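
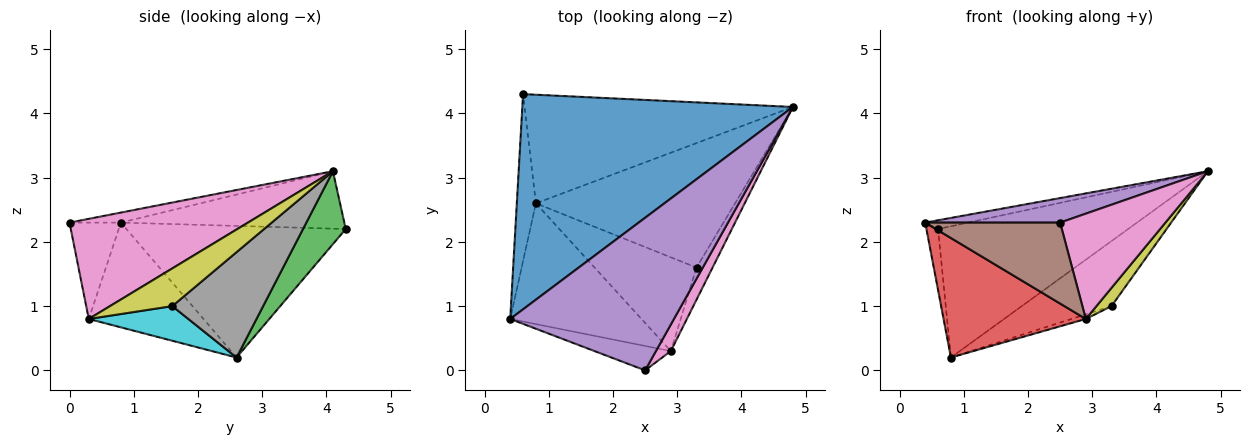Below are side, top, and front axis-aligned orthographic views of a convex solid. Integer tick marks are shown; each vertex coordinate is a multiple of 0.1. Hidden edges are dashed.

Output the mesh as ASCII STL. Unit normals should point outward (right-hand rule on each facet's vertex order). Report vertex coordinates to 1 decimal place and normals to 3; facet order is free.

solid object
 facet normal -0.208 0.040 0.977
  outer loop
   vertex 0.6 4.3 2.2
   vertex 0.4 0.8 2.3
   vertex 4.8 4.1 3.1
  endloop
 endfacet
 facet normal -0.988 0.052 -0.143
  outer loop
   vertex 0.8 2.6 0.2
   vertex 0.4 0.8 2.3
   vertex 0.6 4.3 2.2
  endloop
 endfacet
 facet normal 0.171 0.759 -0.628
  outer loop
   vertex 0.8 2.6 0.2
   vertex 0.6 4.3 2.2
   vertex 4.8 4.1 3.1
  endloop
 endfacet
 facet normal -0.493 -0.612 -0.618
  outer loop
   vertex 2.9 0.3 0.8
   vertex 0.4 0.8 2.3
   vertex 0.8 2.6 0.2
  endloop
 endfacet
 facet normal -0.060 -0.158 0.986
  outer loop
   vertex 2.5 0.0 2.3
   vertex 4.8 4.1 3.1
   vertex 0.4 0.8 2.3
  endloop
 endfacet
 facet normal -0.343 -0.899 -0.271
  outer loop
   vertex 2.5 0.0 2.3
   vertex 0.4 0.8 2.3
   vertex 2.9 0.3 0.8
  endloop
 endfacet
 facet normal 0.854 -0.504 0.127
  outer loop
   vertex 2.5 0.0 2.3
   vertex 2.9 0.3 0.8
   vertex 4.8 4.1 3.1
  endloop
 endfacet
 facet normal 0.425 0.419 -0.802
  outer loop
   vertex 3.3 1.6 1.0
   vertex 0.8 2.6 0.2
   vertex 4.8 4.1 3.1
  endloop
 endfacet
 facet normal 0.898 -0.217 -0.383
  outer loop
   vertex 3.3 1.6 1.0
   vertex 4.8 4.1 3.1
   vertex 2.9 0.3 0.8
  endloop
 endfacet
 facet normal 0.321 0.047 -0.946
  outer loop
   vertex 3.3 1.6 1.0
   vertex 2.9 0.3 0.8
   vertex 0.8 2.6 0.2
  endloop
 endfacet
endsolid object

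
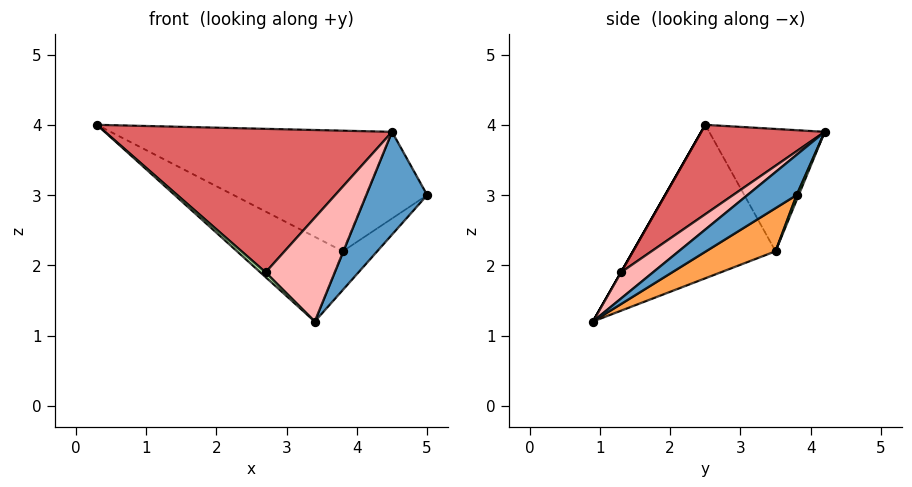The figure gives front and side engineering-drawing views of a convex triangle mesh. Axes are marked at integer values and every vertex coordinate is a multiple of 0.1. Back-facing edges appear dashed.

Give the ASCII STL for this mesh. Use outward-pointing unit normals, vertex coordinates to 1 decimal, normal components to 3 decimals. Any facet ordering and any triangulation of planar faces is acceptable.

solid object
 facet normal 0.516 -0.639 0.571
  outer loop
   vertex 4.5 4.2 3.9
   vertex 3.4 0.9 1.2
   vertex 5.0 3.8 3.0
  endloop
 endfacet
 facet normal -0.506 0.376 -0.776
  outer loop
   vertex 3.8 3.5 2.2
   vertex 3.4 0.9 1.2
   vertex 0.3 2.5 4.0
  endloop
 endfacet
 facet normal 0.495 0.245 -0.834
  outer loop
   vertex 3.8 3.5 2.2
   vertex 5.0 3.8 3.0
   vertex 3.4 0.9 1.2
  endloop
 endfacet
 facet normal -0.371 0.903 -0.219
  outer loop
   vertex 3.8 3.5 2.2
   vertex 0.3 2.5 4.0
   vertex 4.5 4.2 3.9
  endloop
 endfacet
 facet normal 0.031 0.920 -0.391
  outer loop
   vertex 3.8 3.5 2.2
   vertex 4.5 4.2 3.9
   vertex 5.0 3.8 3.0
  endloop
 endfacet
 facet normal 0.000 -0.868 0.496
  outer loop
   vertex 2.7 1.3 1.9
   vertex 0.3 2.5 4.0
   vertex 3.4 0.9 1.2
  endloop
 endfacet
 facet normal 0.283 -0.657 0.699
  outer loop
   vertex 2.7 1.3 1.9
   vertex 4.5 4.2 3.9
   vertex 0.3 2.5 4.0
  endloop
 endfacet
 facet normal 0.306 -0.662 0.684
  outer loop
   vertex 2.7 1.3 1.9
   vertex 3.4 0.9 1.2
   vertex 4.5 4.2 3.9
  endloop
 endfacet
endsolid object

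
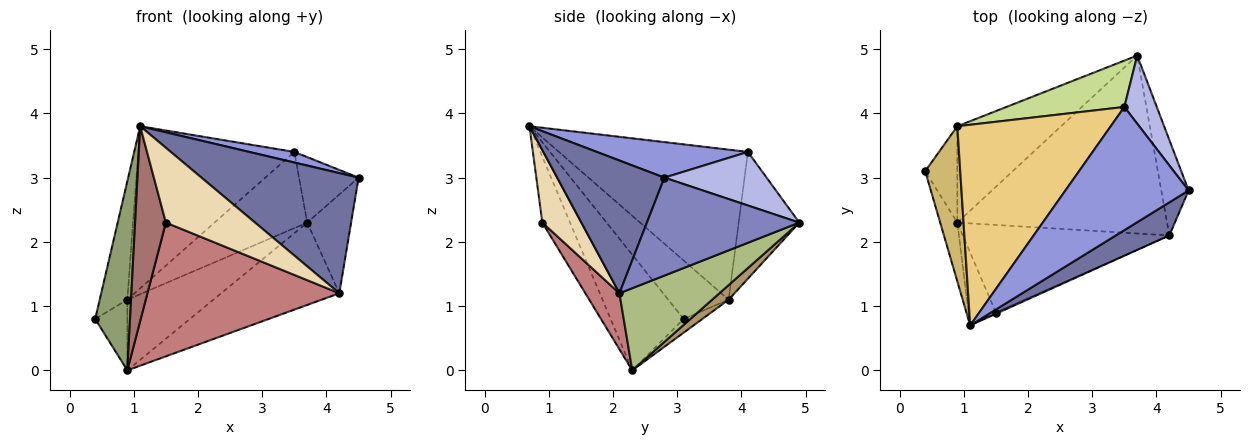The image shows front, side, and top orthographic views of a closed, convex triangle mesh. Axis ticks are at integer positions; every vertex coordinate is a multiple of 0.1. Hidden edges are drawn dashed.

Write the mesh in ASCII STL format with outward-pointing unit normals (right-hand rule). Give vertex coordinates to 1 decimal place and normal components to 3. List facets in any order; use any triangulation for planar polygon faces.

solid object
 facet normal 0.550 -0.805 0.222
  outer loop
   vertex 4.2 2.1 1.2
   vertex 4.5 2.8 3.0
   vertex 1.1 0.7 3.8
  endloop
 endfacet
 facet normal 0.928 0.267 -0.259
  outer loop
   vertex 4.2 2.1 1.2
   vertex 3.7 4.9 2.3
   vertex 4.5 2.8 3.0
  endloop
 endfacet
 facet normal 0.276 -0.082 0.958
  outer loop
   vertex 3.5 4.1 3.4
   vertex 1.1 0.7 3.8
   vertex 4.5 2.8 3.0
  endloop
 endfacet
 facet normal 0.765 0.446 0.464
  outer loop
   vertex 3.5 4.1 3.4
   vertex 4.5 2.8 3.0
   vertex 3.7 4.9 2.3
  endloop
 endfacet
 facet normal -0.895 -0.427 -0.133
  outer loop
   vertex 0.9 2.3 0.0
   vertex 1.1 0.7 3.8
   vertex 0.4 3.1 0.8
  endloop
 endfacet
 facet normal 0.335 0.396 -0.855
  outer loop
   vertex 0.9 2.3 0.0
   vertex 3.7 4.9 2.3
   vertex 4.2 2.1 1.2
  endloop
 endfacet
 facet normal -0.488 0.746 0.454
  outer loop
   vertex 0.9 3.8 1.1
   vertex 3.5 4.1 3.4
   vertex 3.7 4.9 2.3
  endloop
 endfacet
 facet normal -0.325 0.559 -0.763
  outer loop
   vertex 0.9 3.8 1.1
   vertex 0.9 2.3 0.0
   vertex 0.4 3.1 0.8
  endloop
 endfacet
 facet normal 0.113 0.588 -0.801
  outer loop
   vertex 0.9 3.8 1.1
   vertex 3.7 4.9 2.3
   vertex 0.9 2.3 0.0
  endloop
 endfacet
 facet normal -0.798 0.365 0.479
  outer loop
   vertex 0.9 3.8 1.1
   vertex 0.4 3.1 0.8
   vertex 1.1 0.7 3.8
  endloop
 endfacet
 facet normal -0.605 0.500 0.619
  outer loop
   vertex 0.9 3.8 1.1
   vertex 1.1 0.7 3.8
   vertex 3.5 4.1 3.4
  endloop
 endfacet
 facet normal 0.401 -0.916 -0.015
  outer loop
   vertex 1.5 0.9 2.3
   vertex 4.2 2.1 1.2
   vertex 1.1 0.7 3.8
  endloop
 endfacet
 facet normal -0.645 -0.716 -0.267
  outer loop
   vertex 1.5 0.9 2.3
   vertex 1.1 0.7 3.8
   vertex 0.9 2.3 0.0
  endloop
 endfacet
 facet normal 0.147 -0.827 -0.542
  outer loop
   vertex 1.5 0.9 2.3
   vertex 0.9 2.3 0.0
   vertex 4.2 2.1 1.2
  endloop
 endfacet
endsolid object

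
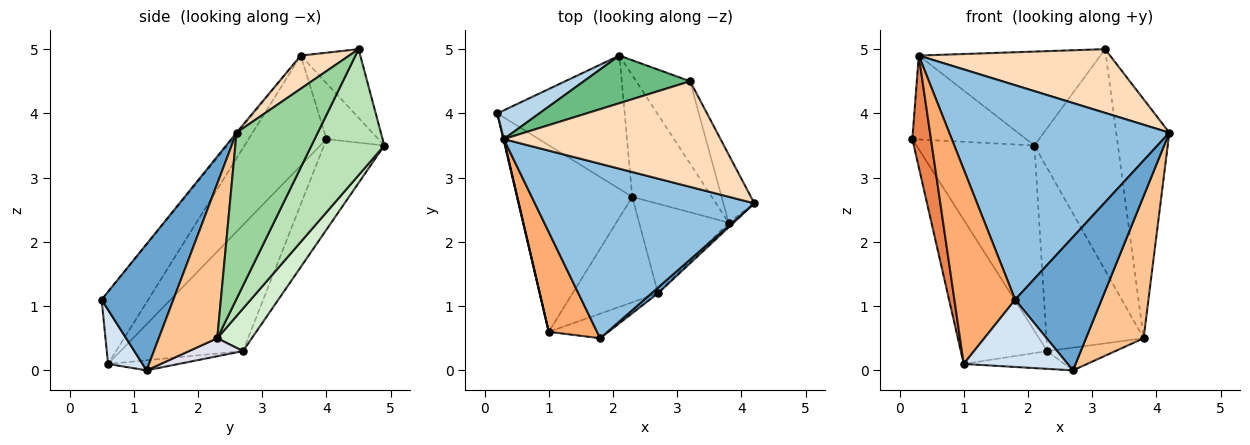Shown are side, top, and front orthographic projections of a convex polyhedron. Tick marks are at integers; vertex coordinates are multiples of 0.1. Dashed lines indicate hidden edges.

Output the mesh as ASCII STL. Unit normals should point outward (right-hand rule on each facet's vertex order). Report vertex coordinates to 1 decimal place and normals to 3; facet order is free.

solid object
 facet normal 0.638 -0.769 0.032
  outer loop
   vertex 2.7 1.2 0.0
   vertex 4.2 2.6 3.7
   vertex 1.8 0.5 1.1
  endloop
 endfacet
 facet normal -0.005 -0.776 0.631
  outer loop
   vertex 0.3 3.6 4.9
   vertex 1.8 0.5 1.1
   vertex 4.2 2.6 3.7
  endloop
 endfacet
 facet normal -0.396 0.869 0.298
  outer loop
   vertex 0.3 3.6 4.9
   vertex 2.1 4.9 3.5
   vertex 0.2 4.0 3.6
  endloop
 endfacet
 facet normal 0.297 -0.897 -0.328
  outer loop
   vertex 1.0 0.6 0.1
   vertex 2.7 1.2 0.0
   vertex 1.8 0.5 1.1
  endloop
 endfacet
 facet normal -0.973 -0.232 0.003
  outer loop
   vertex 1.0 0.6 0.1
   vertex 0.3 3.6 4.9
   vertex 0.2 4.0 3.6
  endloop
 endfacet
 facet normal -0.563 -0.735 0.377
  outer loop
   vertex 1.0 0.6 0.1
   vertex 1.8 0.5 1.1
   vertex 0.3 3.6 4.9
  endloop
 endfacet
 facet normal 0.712 -0.702 -0.023
  outer loop
   vertex 3.8 2.3 0.5
   vertex 4.2 2.6 3.7
   vertex 2.7 1.2 0.0
  endloop
 endfacet
 facet normal 0.130 -0.512 0.849
  outer loop
   vertex 3.2 4.5 5.0
   vertex 0.3 3.6 4.9
   vertex 4.2 2.6 3.7
  endloop
 endfacet
 facet normal -0.281 0.856 0.434
  outer loop
   vertex 3.2 4.5 5.0
   vertex 2.1 4.9 3.5
   vertex 0.3 3.6 4.9
  endloop
 endfacet
 facet normal 0.827 0.541 -0.154
  outer loop
   vertex 3.2 4.5 5.0
   vertex 4.2 2.6 3.7
   vertex 3.8 2.3 0.5
  endloop
 endfacet
 facet normal 0.633 0.726 -0.270
  outer loop
   vertex 3.2 4.5 5.0
   vertex 3.8 2.3 0.5
   vertex 2.1 4.9 3.5
  endloop
 endfacet
 facet normal 0.284 0.798 -0.531
  outer loop
   vertex 2.3 2.7 0.3
   vertex 2.1 4.9 3.5
   vertex 3.8 2.3 0.5
  endloop
 endfacet
 facet normal -0.383 0.750 -0.539
  outer loop
   vertex 2.3 2.7 0.3
   vertex 0.2 4.0 3.6
   vertex 2.1 4.9 3.5
  endloop
 endfacet
 facet normal -0.654 0.462 -0.598
  outer loop
   vertex 2.3 2.7 0.3
   vertex 1.0 0.6 0.1
   vertex 0.2 4.0 3.6
  endloop
 endfacet
 facet normal -0.116 0.165 -0.979
  outer loop
   vertex 2.3 2.7 0.3
   vertex 2.7 1.2 0.0
   vertex 1.0 0.6 0.1
  endloop
 endfacet
 facet normal 0.191 0.241 -0.951
  outer loop
   vertex 2.3 2.7 0.3
   vertex 3.8 2.3 0.5
   vertex 2.7 1.2 0.0
  endloop
 endfacet
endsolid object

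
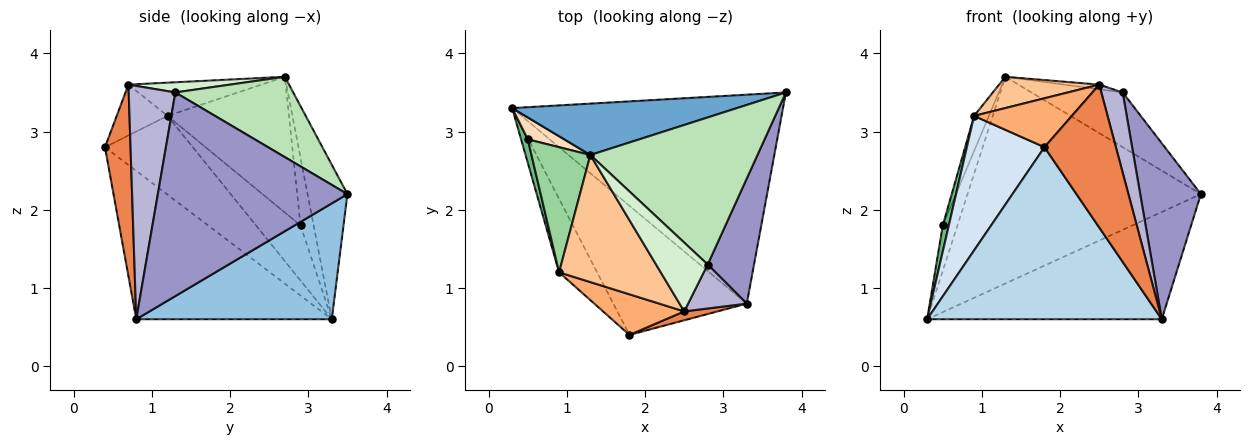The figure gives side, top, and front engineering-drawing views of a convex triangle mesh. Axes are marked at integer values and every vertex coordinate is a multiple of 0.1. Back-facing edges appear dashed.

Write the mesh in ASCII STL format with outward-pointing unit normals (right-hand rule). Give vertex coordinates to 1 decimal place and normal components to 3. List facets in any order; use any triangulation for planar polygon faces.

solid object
 facet normal -0.164 0.957 0.238
  outer loop
   vertex 1.3 2.7 3.7
   vertex 3.8 3.5 2.2
   vertex 0.3 3.3 0.6
  endloop
 endfacet
 facet normal 0.356 0.427 -0.831
  outer loop
   vertex 3.3 0.8 0.6
   vertex 0.3 3.3 0.6
   vertex 3.8 3.5 2.2
  endloop
 endfacet
 facet normal -0.555 -0.666 -0.499
  outer loop
   vertex 3.3 0.8 0.6
   vertex 1.8 0.4 2.8
   vertex 0.3 3.3 0.6
  endloop
 endfacet
 facet normal -0.705 -0.623 -0.340
  outer loop
   vertex 0.9 1.2 3.2
   vertex 0.3 3.3 0.6
   vertex 1.8 0.4 2.8
  endloop
 endfacet
 facet normal 0.336 -0.940 0.058
  outer loop
   vertex 2.5 0.7 3.6
   vertex 1.8 0.4 2.8
   vertex 3.3 0.8 0.6
  endloop
 endfacet
 facet normal -0.371 -0.714 0.593
  outer loop
   vertex 2.5 0.7 3.6
   vertex 0.9 1.2 3.2
   vertex 1.8 0.4 2.8
  endloop
 endfacet
 facet normal -0.303 -0.228 0.926
  outer loop
   vertex 2.5 0.7 3.6
   vertex 1.3 2.7 3.7
   vertex 0.9 1.2 3.2
  endloop
 endfacet
 facet normal -0.628 0.701 0.338
  outer loop
   vertex 0.5 2.9 1.8
   vertex 1.3 2.7 3.7
   vertex 0.3 3.3 0.6
  endloop
 endfacet
 facet normal -0.984 -0.133 0.120
  outer loop
   vertex 0.5 2.9 1.8
   vertex 0.3 3.3 0.6
   vertex 0.9 1.2 3.2
  endloop
 endfacet
 facet normal -0.912 0.111 0.396
  outer loop
   vertex 0.5 2.9 1.8
   vertex 0.9 1.2 3.2
   vertex 1.3 2.7 3.7
  endloop
 endfacet
 facet normal 0.411 0.318 0.854
  outer loop
   vertex 2.8 1.3 3.5
   vertex 3.8 3.5 2.2
   vertex 1.3 2.7 3.7
  endloop
 endfacet
 facet normal 0.193 0.067 0.979
  outer loop
   vertex 2.8 1.3 3.5
   vertex 1.3 2.7 3.7
   vertex 2.5 0.7 3.6
  endloop
 endfacet
 facet normal 0.931 -0.298 0.212
  outer loop
   vertex 2.8 1.3 3.5
   vertex 3.3 0.8 0.6
   vertex 3.8 3.5 2.2
  endloop
 endfacet
 facet normal 0.886 -0.406 0.223
  outer loop
   vertex 2.8 1.3 3.5
   vertex 2.5 0.7 3.6
   vertex 3.3 0.8 0.6
  endloop
 endfacet
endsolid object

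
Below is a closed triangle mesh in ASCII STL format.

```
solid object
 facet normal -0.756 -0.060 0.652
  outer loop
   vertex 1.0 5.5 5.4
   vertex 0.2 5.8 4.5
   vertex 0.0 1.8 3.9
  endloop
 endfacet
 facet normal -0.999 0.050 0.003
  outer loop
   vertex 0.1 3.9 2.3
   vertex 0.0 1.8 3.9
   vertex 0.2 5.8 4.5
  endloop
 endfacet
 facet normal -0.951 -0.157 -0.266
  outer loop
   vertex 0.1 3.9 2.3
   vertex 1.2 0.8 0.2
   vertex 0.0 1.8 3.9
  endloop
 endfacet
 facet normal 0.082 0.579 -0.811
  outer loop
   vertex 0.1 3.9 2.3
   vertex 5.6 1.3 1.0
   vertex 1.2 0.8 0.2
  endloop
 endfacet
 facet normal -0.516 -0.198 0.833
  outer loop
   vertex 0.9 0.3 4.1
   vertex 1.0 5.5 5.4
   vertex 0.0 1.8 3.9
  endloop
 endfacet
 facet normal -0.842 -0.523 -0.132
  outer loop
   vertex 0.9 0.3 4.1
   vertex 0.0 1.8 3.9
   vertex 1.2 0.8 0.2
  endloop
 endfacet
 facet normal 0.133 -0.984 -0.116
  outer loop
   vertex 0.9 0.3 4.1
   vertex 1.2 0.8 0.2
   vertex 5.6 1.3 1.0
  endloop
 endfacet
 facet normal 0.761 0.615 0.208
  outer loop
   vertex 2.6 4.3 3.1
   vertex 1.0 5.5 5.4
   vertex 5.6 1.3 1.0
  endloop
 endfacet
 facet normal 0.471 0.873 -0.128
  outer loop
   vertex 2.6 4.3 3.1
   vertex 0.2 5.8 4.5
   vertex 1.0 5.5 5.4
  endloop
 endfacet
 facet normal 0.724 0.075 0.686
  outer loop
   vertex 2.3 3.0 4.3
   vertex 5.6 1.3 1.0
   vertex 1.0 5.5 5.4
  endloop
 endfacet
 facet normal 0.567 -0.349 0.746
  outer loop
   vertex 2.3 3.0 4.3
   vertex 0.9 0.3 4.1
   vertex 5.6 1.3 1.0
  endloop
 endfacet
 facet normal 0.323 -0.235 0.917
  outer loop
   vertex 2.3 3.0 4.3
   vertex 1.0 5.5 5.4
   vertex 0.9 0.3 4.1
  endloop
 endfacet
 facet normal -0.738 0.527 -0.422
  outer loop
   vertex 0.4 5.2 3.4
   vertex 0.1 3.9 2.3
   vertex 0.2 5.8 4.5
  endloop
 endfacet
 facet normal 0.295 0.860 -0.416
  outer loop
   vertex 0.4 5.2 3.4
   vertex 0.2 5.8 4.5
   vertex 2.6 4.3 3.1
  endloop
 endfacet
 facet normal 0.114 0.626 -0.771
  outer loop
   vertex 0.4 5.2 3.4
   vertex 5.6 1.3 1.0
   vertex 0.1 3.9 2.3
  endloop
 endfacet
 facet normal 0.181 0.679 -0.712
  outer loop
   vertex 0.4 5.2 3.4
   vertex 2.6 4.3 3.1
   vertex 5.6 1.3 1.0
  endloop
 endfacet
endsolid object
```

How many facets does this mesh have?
16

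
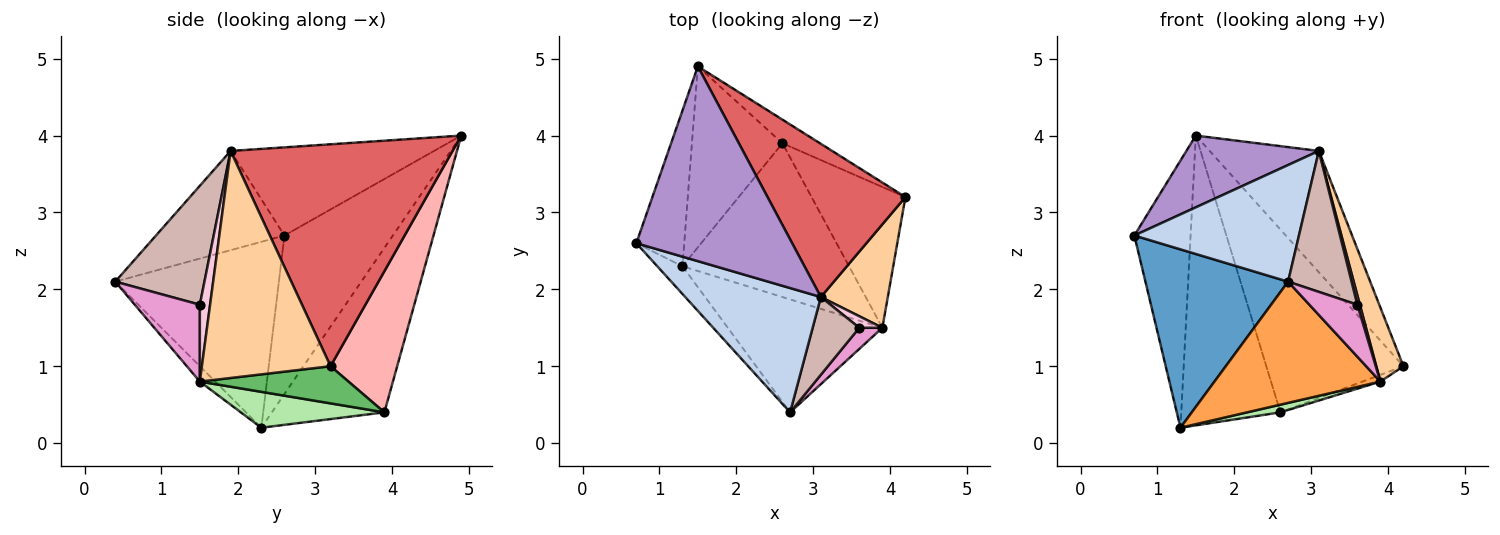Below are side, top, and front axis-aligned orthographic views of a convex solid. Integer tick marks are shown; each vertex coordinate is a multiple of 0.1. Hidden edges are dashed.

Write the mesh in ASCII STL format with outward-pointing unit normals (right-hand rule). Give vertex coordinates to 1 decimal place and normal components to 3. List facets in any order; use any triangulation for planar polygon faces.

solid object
 facet normal -0.750 -0.654 -0.101
  outer loop
   vertex 1.3 2.3 0.2
   vertex 2.7 0.4 2.1
   vertex 0.7 2.6 2.7
  endloop
 endfacet
 facet normal -0.471 -0.604 0.643
  outer loop
   vertex 3.1 1.9 3.8
   vertex 0.7 2.6 2.7
   vertex 2.7 0.4 2.1
  endloop
 endfacet
 facet normal -0.068 -0.730 -0.680
  outer loop
   vertex 3.9 1.5 0.8
   vertex 2.7 0.4 2.1
   vertex 1.3 2.3 0.2
  endloop
 endfacet
 facet normal 0.940 -0.199 0.277
  outer loop
   vertex 3.9 1.5 0.8
   vertex 4.2 3.2 1.0
   vertex 3.1 1.9 3.8
  endloop
 endfacet
 facet normal 0.368 0.044 -0.929
  outer loop
   vertex 3.9 1.5 0.8
   vertex 2.6 3.9 0.4
   vertex 4.2 3.2 1.0
  endloop
 endfacet
 facet normal 0.210 -0.049 -0.976
  outer loop
   vertex 3.9 1.5 0.8
   vertex 1.3 2.3 0.2
   vertex 2.6 3.9 0.4
  endloop
 endfacet
 facet normal 0.784 0.386 0.487
  outer loop
   vertex 1.5 4.9 4.0
   vertex 3.1 1.9 3.8
   vertex 4.2 3.2 1.0
  endloop
 endfacet
 facet normal 0.434 0.893 -0.116
  outer loop
   vertex 1.5 4.9 4.0
   vertex 4.2 3.2 1.0
   vertex 2.6 3.9 0.4
  endloop
 endfacet
 facet normal -0.469 -0.305 0.829
  outer loop
   vertex 1.5 4.9 4.0
   vertex 0.7 2.6 2.7
   vertex 3.1 1.9 3.8
  endloop
 endfacet
 facet normal -0.857 0.445 -0.259
  outer loop
   vertex 1.5 4.9 4.0
   vertex 1.3 2.3 0.2
   vertex 0.7 2.6 2.7
  endloop
 endfacet
 facet normal -0.693 0.611 -0.382
  outer loop
   vertex 1.5 4.9 4.0
   vertex 2.6 3.9 0.4
   vertex 1.3 2.3 0.2
  endloop
 endfacet
 facet normal 0.776 -0.552 0.304
  outer loop
   vertex 3.6 1.5 1.8
   vertex 3.1 1.9 3.8
   vertex 2.7 0.4 2.1
  endloop
 endfacet
 facet normal 0.783 -0.576 0.235
  outer loop
   vertex 3.6 1.5 1.8
   vertex 2.7 0.4 2.1
   vertex 3.9 1.5 0.8
  endloop
 endfacet
 facet normal 0.931 -0.233 0.279
  outer loop
   vertex 3.6 1.5 1.8
   vertex 3.9 1.5 0.8
   vertex 3.1 1.9 3.8
  endloop
 endfacet
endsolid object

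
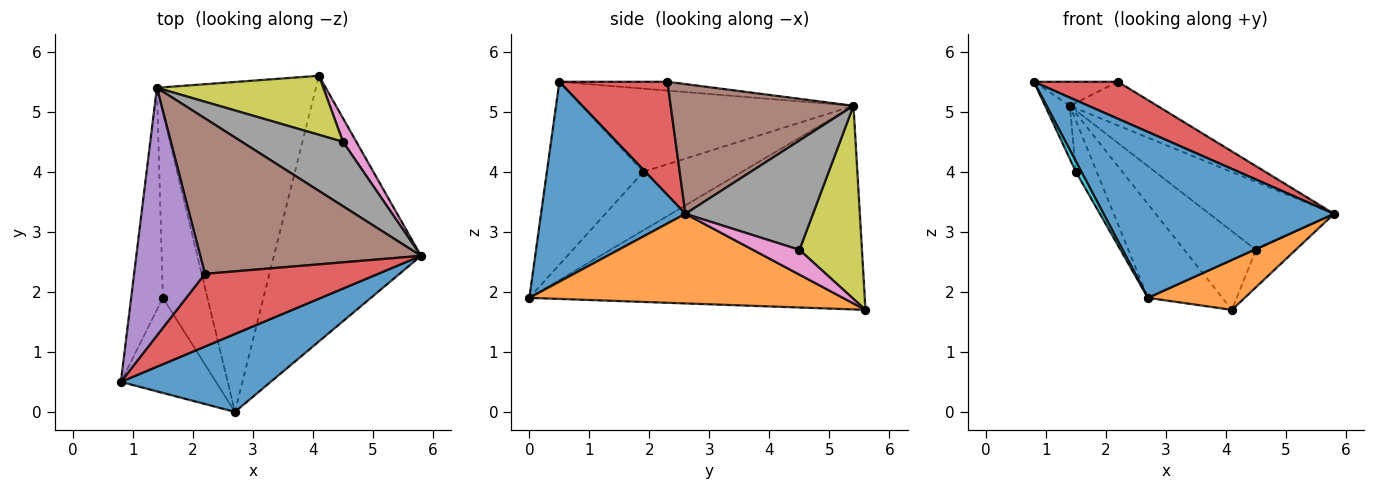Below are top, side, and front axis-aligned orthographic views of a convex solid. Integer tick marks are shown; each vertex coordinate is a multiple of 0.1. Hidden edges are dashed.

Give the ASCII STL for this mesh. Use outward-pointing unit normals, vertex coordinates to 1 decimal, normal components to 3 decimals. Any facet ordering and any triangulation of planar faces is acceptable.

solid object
 facet normal 0.493 -0.787 0.370
  outer loop
   vertex 2.7 0.0 1.9
   vertex 5.8 2.6 3.3
   vertex 0.8 0.5 5.5
  endloop
 endfacet
 facet normal 0.514 -0.159 -0.843
  outer loop
   vertex 2.7 0.0 1.9
   vertex 4.1 5.6 1.7
   vertex 5.8 2.6 3.3
  endloop
 endfacet
 facet normal -0.776 0.172 -0.606
  outer loop
   vertex 1.4 5.4 5.1
   vertex 4.1 5.6 1.7
   vertex 2.7 0.0 1.9
  endloop
 endfacet
 facet normal 0.503 -0.392 0.770
  outer loop
   vertex 2.2 2.3 5.5
   vertex 0.8 0.5 5.5
   vertex 5.8 2.6 3.3
  endloop
 endfacet
 facet normal -0.123 0.096 0.988
  outer loop
   vertex 2.2 2.3 5.5
   vertex 1.4 5.4 5.1
   vertex 0.8 0.5 5.5
  endloop
 endfacet
 facet normal 0.492 0.235 0.838
  outer loop
   vertex 2.2 2.3 5.5
   vertex 5.8 2.6 3.3
   vertex 1.4 5.4 5.1
  endloop
 endfacet
 facet normal 0.703 0.601 0.380
  outer loop
   vertex 4.5 4.5 2.7
   vertex 5.8 2.6 3.3
   vertex 4.1 5.6 1.7
  endloop
 endfacet
 facet normal 0.597 0.583 0.552
  outer loop
   vertex 4.5 4.5 2.7
   vertex 1.4 5.4 5.1
   vertex 5.8 2.6 3.3
  endloop
 endfacet
 facet normal 0.572 0.656 0.493
  outer loop
   vertex 4.5 4.5 2.7
   vertex 4.1 5.6 1.7
   vertex 1.4 5.4 5.1
  endloop
 endfacet
 facet normal -0.886 -0.051 -0.461
  outer loop
   vertex 1.5 1.9 4.0
   vertex 2.7 0.0 1.9
   vertex 0.8 0.5 5.5
  endloop
 endfacet
 facet normal -0.931 0.085 -0.355
  outer loop
   vertex 1.5 1.9 4.0
   vertex 0.8 0.5 5.5
   vertex 1.4 5.4 5.1
  endloop
 endfacet
 facet normal -0.784 0.166 -0.598
  outer loop
   vertex 1.5 1.9 4.0
   vertex 1.4 5.4 5.1
   vertex 2.7 0.0 1.9
  endloop
 endfacet
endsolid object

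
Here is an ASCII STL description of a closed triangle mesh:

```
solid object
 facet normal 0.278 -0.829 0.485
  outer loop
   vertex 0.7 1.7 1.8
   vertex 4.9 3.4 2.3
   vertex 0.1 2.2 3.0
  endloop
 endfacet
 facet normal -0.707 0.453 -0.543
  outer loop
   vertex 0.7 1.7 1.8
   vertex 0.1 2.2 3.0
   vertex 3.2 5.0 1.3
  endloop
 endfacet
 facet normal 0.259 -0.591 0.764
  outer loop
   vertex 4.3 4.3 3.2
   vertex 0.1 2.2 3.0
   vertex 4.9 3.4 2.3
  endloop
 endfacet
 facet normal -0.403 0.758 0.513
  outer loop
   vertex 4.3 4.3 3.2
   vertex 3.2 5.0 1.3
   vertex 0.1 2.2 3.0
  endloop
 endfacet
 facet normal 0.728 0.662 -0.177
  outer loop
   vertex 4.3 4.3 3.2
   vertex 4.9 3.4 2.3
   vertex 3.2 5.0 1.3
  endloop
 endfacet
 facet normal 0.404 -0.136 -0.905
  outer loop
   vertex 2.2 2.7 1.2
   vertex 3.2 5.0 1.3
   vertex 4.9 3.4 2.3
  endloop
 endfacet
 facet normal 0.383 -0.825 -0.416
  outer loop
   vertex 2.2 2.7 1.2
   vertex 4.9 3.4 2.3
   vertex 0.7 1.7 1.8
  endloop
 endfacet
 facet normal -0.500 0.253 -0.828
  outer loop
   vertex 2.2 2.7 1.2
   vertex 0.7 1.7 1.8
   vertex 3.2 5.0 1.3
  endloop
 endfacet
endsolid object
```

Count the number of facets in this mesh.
8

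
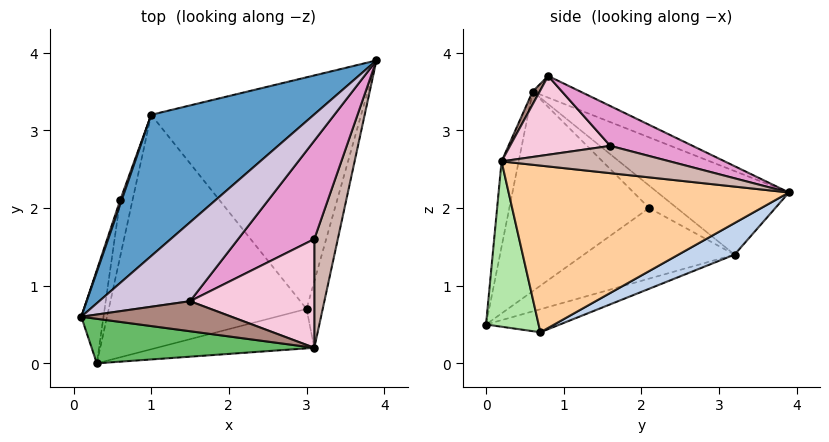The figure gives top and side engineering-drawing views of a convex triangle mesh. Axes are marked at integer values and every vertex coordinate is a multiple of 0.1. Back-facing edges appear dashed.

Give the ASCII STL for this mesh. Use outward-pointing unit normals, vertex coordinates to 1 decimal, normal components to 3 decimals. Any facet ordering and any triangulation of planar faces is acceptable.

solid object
 facet normal -0.344 0.659 0.669
  outer loop
   vertex 1.0 3.2 1.4
   vertex 0.1 0.6 3.5
   vertex 3.9 3.9 2.2
  endloop
 endfacet
 facet normal 0.132 0.457 -0.879
  outer loop
   vertex 1.0 3.2 1.4
   vertex 3.9 3.9 2.2
   vertex 3.0 0.7 0.4
  endloop
 endfacet
 facet normal -0.111 0.291 -0.950
  outer loop
   vertex 1.0 3.2 1.4
   vertex 3.0 0.7 0.4
   vertex 0.3 0.0 0.5
  endloop
 endfacet
 facet normal 0.971 -0.220 -0.094
  outer loop
   vertex 3.1 0.2 2.6
   vertex 3.0 0.7 0.4
   vertex 3.9 3.9 2.2
  endloop
 endfacet
 facet normal -0.073 -0.979 0.191
  outer loop
   vertex 3.1 0.2 2.6
   vertex 0.1 0.6 3.5
   vertex 0.3 0.0 0.5
  endloop
 endfacet
 facet normal 0.237 -0.945 -0.226
  outer loop
   vertex 3.1 0.2 2.6
   vertex 0.3 0.0 0.5
   vertex 3.0 0.7 0.4
  endloop
 endfacet
 facet normal -0.970 0.216 -0.108
  outer loop
   vertex 0.6 2.1 2.0
   vertex 0.3 0.0 0.5
   vertex 0.1 0.6 3.5
  endloop
 endfacet
 facet normal -0.927 0.371 0.062
  outer loop
   vertex 0.6 2.1 2.0
   vertex 0.1 0.6 3.5
   vertex 1.0 3.2 1.4
  endloop
 endfacet
 facet normal -0.952 0.255 -0.167
  outer loop
   vertex 0.6 2.1 2.0
   vertex 1.0 3.2 1.4
   vertex 0.3 0.0 0.5
  endloop
 endfacet
 facet normal -0.194 0.545 0.816
  outer loop
   vertex 1.5 0.8 3.7
   vertex 3.9 3.9 2.2
   vertex 0.1 0.6 3.5
  endloop
 endfacet
 facet normal 0.046 -0.848 0.529
  outer loop
   vertex 1.5 0.8 3.7
   vertex 0.1 0.6 3.5
   vertex 3.1 0.2 2.6
  endloop
 endfacet
 facet normal 0.754 -0.093 0.650
  outer loop
   vertex 3.1 1.6 2.8
   vertex 3.1 0.2 2.6
   vertex 3.9 3.9 2.2
  endloop
 endfacet
 facet normal 0.462 0.070 0.884
  outer loop
   vertex 3.1 1.6 2.8
   vertex 3.9 3.9 2.2
   vertex 1.5 0.8 3.7
  endloop
 endfacet
 facet normal 0.532 -0.120 0.839
  outer loop
   vertex 3.1 1.6 2.8
   vertex 1.5 0.8 3.7
   vertex 3.1 0.2 2.6
  endloop
 endfacet
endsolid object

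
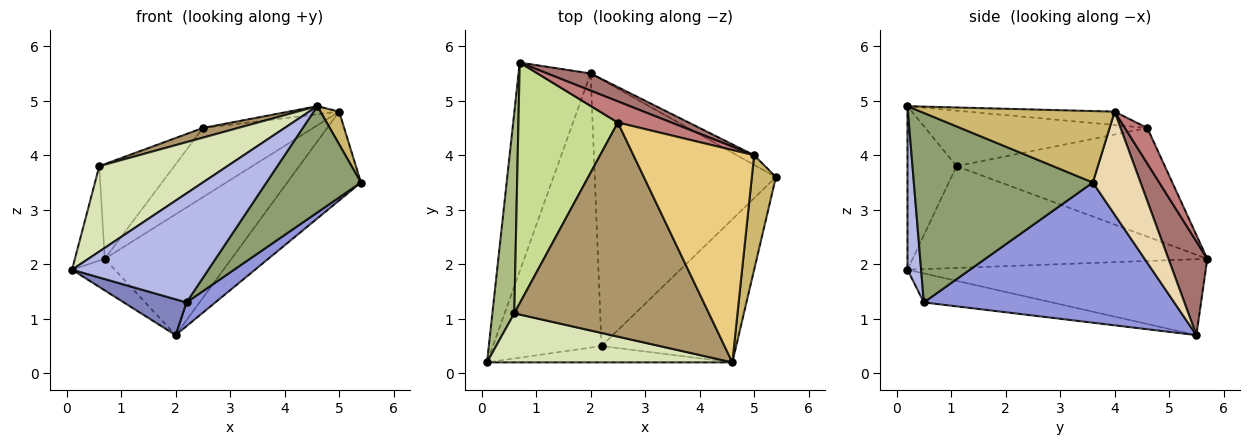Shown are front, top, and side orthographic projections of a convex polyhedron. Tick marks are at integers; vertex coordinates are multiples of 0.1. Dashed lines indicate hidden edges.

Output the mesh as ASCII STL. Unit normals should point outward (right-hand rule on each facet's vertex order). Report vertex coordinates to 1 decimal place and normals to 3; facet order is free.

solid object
 facet normal -0.721 0.104 -0.685
  outer loop
   vertex 2.0 5.5 0.7
   vertex 0.1 0.2 1.9
   vertex 0.7 5.7 2.1
  endloop
 endfacet
 facet normal -0.256 -0.125 -0.959
  outer loop
   vertex 2.2 0.5 1.3
   vertex 0.1 0.2 1.9
   vertex 2.0 5.5 0.7
  endloop
 endfacet
 facet normal 0.610 -0.070 -0.789
  outer loop
   vertex 2.2 0.5 1.3
   vertex 2.0 5.5 0.7
   vertex 5.4 3.6 3.5
  endloop
 endfacet
 facet normal 0.098 -0.984 -0.148
  outer loop
   vertex 4.6 0.2 4.9
   vertex 0.1 0.2 1.9
   vertex 2.2 0.5 1.3
  endloop
 endfacet
 facet normal 0.749 -0.395 -0.532
  outer loop
   vertex 4.6 0.2 4.9
   vertex 2.2 0.5 1.3
   vertex 5.4 3.6 3.5
  endloop
 endfacet
 facet normal -0.973 0.099 0.209
  outer loop
   vertex 0.6 1.1 3.8
   vertex 0.7 5.7 2.1
   vertex 0.1 0.2 1.9
  endloop
 endfacet
 facet normal -0.713 0.257 0.652
  outer loop
   vertex 0.6 1.1 3.8
   vertex 2.5 4.6 4.5
   vertex 0.7 5.7 2.1
  endloop
 endfacet
 facet normal -0.315 -0.823 0.473
  outer loop
   vertex 0.6 1.1 3.8
   vertex 0.1 0.2 1.9
   vertex 4.6 0.2 4.9
  endloop
 endfacet
 facet normal -0.274 -0.043 0.961
  outer loop
   vertex 0.6 1.1 3.8
   vertex 4.6 0.2 4.9
   vertex 2.5 4.6 4.5
  endloop
 endfacet
 facet normal 0.944 -0.091 0.318
  outer loop
   vertex 5.0 4.0 4.8
   vertex 4.6 0.2 4.9
   vertex 5.4 3.6 3.5
  endloop
 endfacet
 facet normal -0.110 0.038 0.993
  outer loop
   vertex 5.0 4.0 4.8
   vertex 2.5 4.6 4.5
   vertex 4.6 0.2 4.9
  endloop
 endfacet
 facet normal 0.542 0.836 -0.091
  outer loop
   vertex 5.0 4.0 4.8
   vertex 5.4 3.6 3.5
   vertex 2.0 5.5 0.7
  endloop
 endfacet
 facet normal 0.290 0.947 0.134
  outer loop
   vertex 5.0 4.0 4.8
   vertex 2.0 5.5 0.7
   vertex 0.7 5.7 2.1
  endloop
 endfacet
 facet normal 0.191 0.939 0.287
  outer loop
   vertex 5.0 4.0 4.8
   vertex 0.7 5.7 2.1
   vertex 2.5 4.6 4.5
  endloop
 endfacet
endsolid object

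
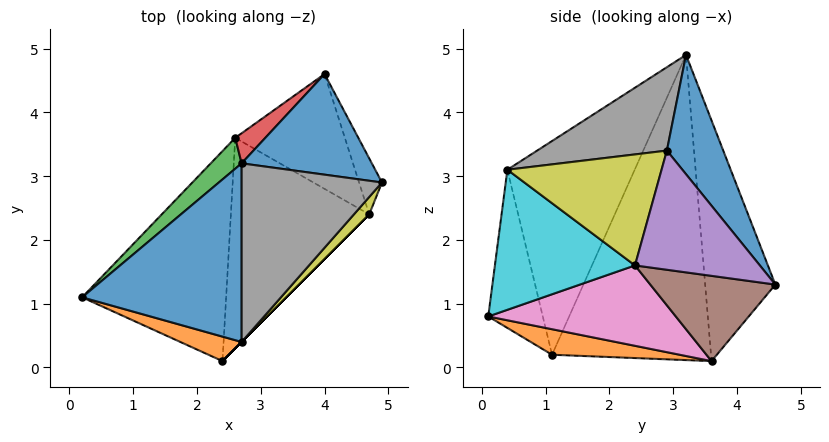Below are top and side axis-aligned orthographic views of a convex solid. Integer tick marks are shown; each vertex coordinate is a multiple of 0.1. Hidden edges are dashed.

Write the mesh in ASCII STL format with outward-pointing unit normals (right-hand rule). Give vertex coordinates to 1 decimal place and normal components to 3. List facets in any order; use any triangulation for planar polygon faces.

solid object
 facet normal 0.418 0.785 0.456
  outer loop
   vertex 2.7 3.2 4.9
   vertex 4.9 2.9 3.4
   vertex 4.0 4.6 1.3
  endloop
 endfacet
 facet normal 0.171 -0.203 -0.964
  outer loop
   vertex 2.6 3.6 0.1
   vertex 2.4 0.1 0.8
   vertex 0.2 1.1 0.2
  endloop
 endfacet
 facet normal -0.718 0.692 0.073
  outer loop
   vertex 2.6 3.6 0.1
   vertex 0.2 1.1 0.2
   vertex 2.7 3.2 4.9
  endloop
 endfacet
 facet normal -0.623 0.778 0.078
  outer loop
   vertex 2.6 3.6 0.1
   vertex 2.7 3.2 4.9
   vertex 4.0 4.6 1.3
  endloop
 endfacet
 facet normal 0.944 0.276 -0.181
  outer loop
   vertex 4.7 2.4 1.6
   vertex 4.0 4.6 1.3
   vertex 4.9 2.9 3.4
  endloop
 endfacet
 facet normal 0.612 0.087 -0.786
  outer loop
   vertex 4.7 2.4 1.6
   vertex 2.6 3.6 0.1
   vertex 4.0 4.6 1.3
  endloop
 endfacet
 facet normal 0.492 -0.198 -0.848
  outer loop
   vertex 4.7 2.4 1.6
   vertex 2.4 0.1 0.8
   vertex 2.6 3.6 0.1
  endloop
 endfacet
 facet normal 0.447 -0.484 0.752
  outer loop
   vertex 2.7 0.4 3.1
   vertex 4.9 2.9 3.4
   vertex 2.7 3.2 4.9
  endloop
 endfacet
 facet normal 0.741 -0.664 0.102
  outer loop
   vertex 2.7 0.4 3.1
   vertex 4.7 2.4 1.6
   vertex 4.9 2.9 3.4
  endloop
 endfacet
 facet normal 0.707 -0.707 0.000
  outer loop
   vertex 2.7 0.4 3.1
   vertex 2.4 0.1 0.8
   vertex 4.7 2.4 1.6
  endloop
 endfacet
 facet normal -0.748 -0.359 0.558
  outer loop
   vertex 2.7 0.4 3.1
   vertex 2.7 3.2 4.9
   vertex 0.2 1.1 0.2
  endloop
 endfacet
 facet normal -0.446 -0.878 0.173
  outer loop
   vertex 2.7 0.4 3.1
   vertex 0.2 1.1 0.2
   vertex 2.4 0.1 0.8
  endloop
 endfacet
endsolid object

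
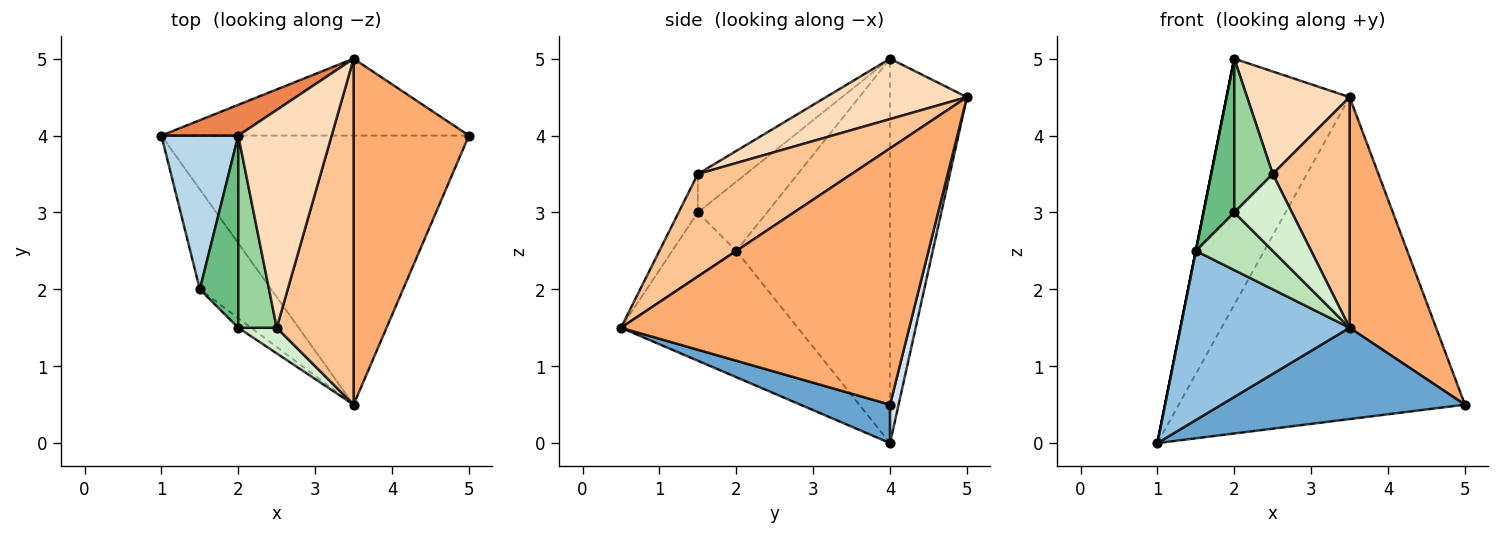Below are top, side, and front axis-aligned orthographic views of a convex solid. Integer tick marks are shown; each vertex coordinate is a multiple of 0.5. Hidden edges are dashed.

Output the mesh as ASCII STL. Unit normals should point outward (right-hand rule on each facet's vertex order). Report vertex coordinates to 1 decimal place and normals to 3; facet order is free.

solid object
 facet normal 0.118 -0.319 -0.940
  outer loop
   vertex 3.5 0.5 1.5
   vertex 1.0 4.0 0.0
   vertex 5.0 4.0 0.5
  endloop
 endfacet
 facet normal -0.669 -0.640 -0.378
  outer loop
   vertex 1.5 2.0 2.5
   vertex 1.0 4.0 0.0
   vertex 3.5 0.5 1.5
  endloop
 endfacet
 facet normal -0.981 0.000 0.196
  outer loop
   vertex 1.5 2.0 2.5
   vertex 2.0 4.0 5.0
   vertex 1.0 4.0 0.0
  endloop
 endfacet
 facet normal 0.029 0.972 -0.232
  outer loop
   vertex 3.5 5.0 4.5
   vertex 5.0 4.0 0.5
   vertex 1.0 4.0 0.0
  endloop
 endfacet
 facet normal -0.527 0.843 0.105
  outer loop
   vertex 3.5 5.0 4.5
   vertex 1.0 4.0 0.0
   vertex 2.0 4.0 5.0
  endloop
 endfacet
 facet normal 0.880 -0.264 0.396
  outer loop
   vertex 3.5 5.0 4.5
   vertex 3.5 0.5 1.5
   vertex 5.0 4.0 0.5
  endloop
 endfacet
 facet normal 0.743 -0.371 0.557
  outer loop
   vertex 2.5 1.5 3.5
   vertex 3.5 0.5 1.5
   vertex 3.5 5.0 4.5
  endloop
 endfacet
 facet normal 0.505 -0.367 0.781
  outer loop
   vertex 2.5 1.5 3.5
   vertex 3.5 5.0 4.5
   vertex 2.0 4.0 5.0
  endloop
 endfacet
 facet normal -0.815 -0.362 0.453
  outer loop
   vertex 2.0 1.5 3.0
   vertex 2.0 4.0 5.0
   vertex 1.5 2.0 2.5
  endloop
 endfacet
 facet normal -0.615 -0.492 0.615
  outer loop
   vertex 2.0 1.5 3.0
   vertex 2.5 1.5 3.5
   vertex 2.0 4.0 5.0
  endloop
 endfacet
 facet normal -0.635 -0.762 -0.127
  outer loop
   vertex 2.0 1.5 3.0
   vertex 1.5 2.0 2.5
   vertex 3.5 0.5 1.5
  endloop
 endfacet
 facet normal -0.302 -0.905 0.302
  outer loop
   vertex 2.0 1.5 3.0
   vertex 3.5 0.5 1.5
   vertex 2.5 1.5 3.5
  endloop
 endfacet
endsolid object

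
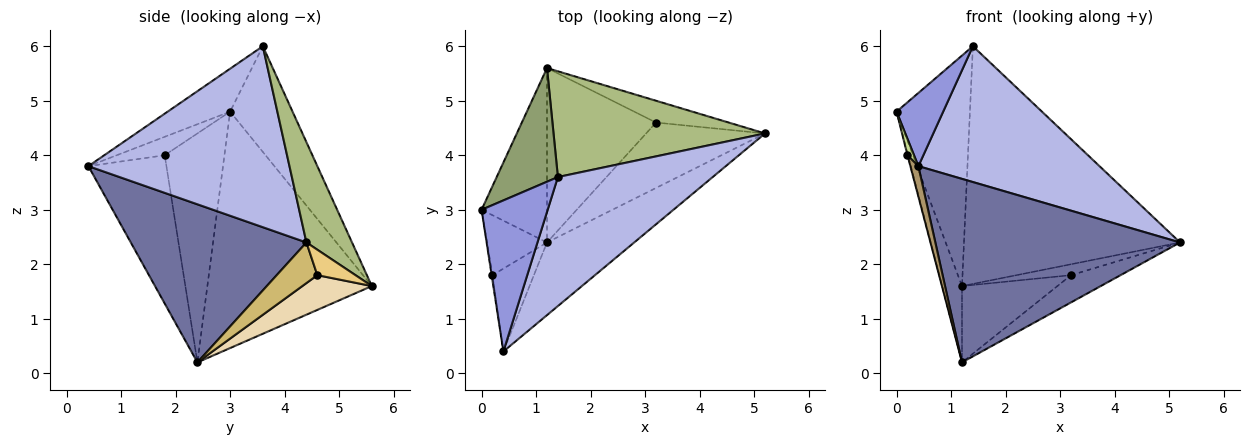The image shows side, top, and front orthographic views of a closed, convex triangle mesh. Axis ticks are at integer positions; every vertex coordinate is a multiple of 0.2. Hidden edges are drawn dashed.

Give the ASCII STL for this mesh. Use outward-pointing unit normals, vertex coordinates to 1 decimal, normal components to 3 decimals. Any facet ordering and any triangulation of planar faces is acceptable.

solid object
 facet normal 0.555 -0.773 -0.306
  outer loop
   vertex 1.2 2.4 0.2
   vertex 5.2 4.4 2.4
   vertex 0.4 0.4 3.8
  endloop
 endfacet
 facet normal -0.957 0.116 -0.265
  outer loop
   vertex 1.2 5.6 1.6
   vertex 1.2 2.4 0.2
   vertex 0.0 3.0 4.8
  endloop
 endfacet
 facet normal -0.505 -0.376 0.777
  outer loop
   vertex 1.4 3.6 6.0
   vertex 0.0 3.0 4.8
   vertex 0.4 0.4 3.8
  endloop
 endfacet
 facet normal 0.627 -0.565 0.536
  outer loop
   vertex 1.4 3.6 6.0
   vertex 0.4 0.4 3.8
   vertex 5.2 4.4 2.4
  endloop
 endfacet
 facet normal -0.607 0.713 0.352
  outer loop
   vertex 1.4 3.6 6.0
   vertex 1.2 5.6 1.6
   vertex 0.0 3.0 4.8
  endloop
 endfacet
 facet normal 0.189 0.897 0.399
  outer loop
   vertex 1.4 3.6 6.0
   vertex 5.2 4.4 2.4
   vertex 1.2 5.6 1.6
  endloop
 endfacet
 facet normal -0.990 -0.135 -0.045
  outer loop
   vertex 0.2 1.8 4.0
   vertex 0.4 0.4 3.8
   vertex 0.0 3.0 4.8
  endloop
 endfacet
 facet normal -0.967 0.008 -0.253
  outer loop
   vertex 0.2 1.8 4.0
   vertex 0.0 3.0 4.8
   vertex 1.2 2.4 0.2
  endloop
 endfacet
 facet normal -0.958 -0.099 -0.268
  outer loop
   vertex 0.2 1.8 4.0
   vertex 1.2 2.4 0.2
   vertex 0.4 0.4 3.8
  endloop
 endfacet
 facet normal 0.301 0.367 -0.880
  outer loop
   vertex 3.2 4.6 1.8
   vertex 5.2 4.4 2.4
   vertex 1.2 2.4 0.2
  endloop
 endfacet
 facet normal 0.299 0.427 -0.854
  outer loop
   vertex 3.2 4.6 1.8
   vertex 1.2 5.6 1.6
   vertex 5.2 4.4 2.4
  endloop
 endfacet
 facet normal 0.280 0.385 -0.879
  outer loop
   vertex 3.2 4.6 1.8
   vertex 1.2 2.4 0.2
   vertex 1.2 5.6 1.6
  endloop
 endfacet
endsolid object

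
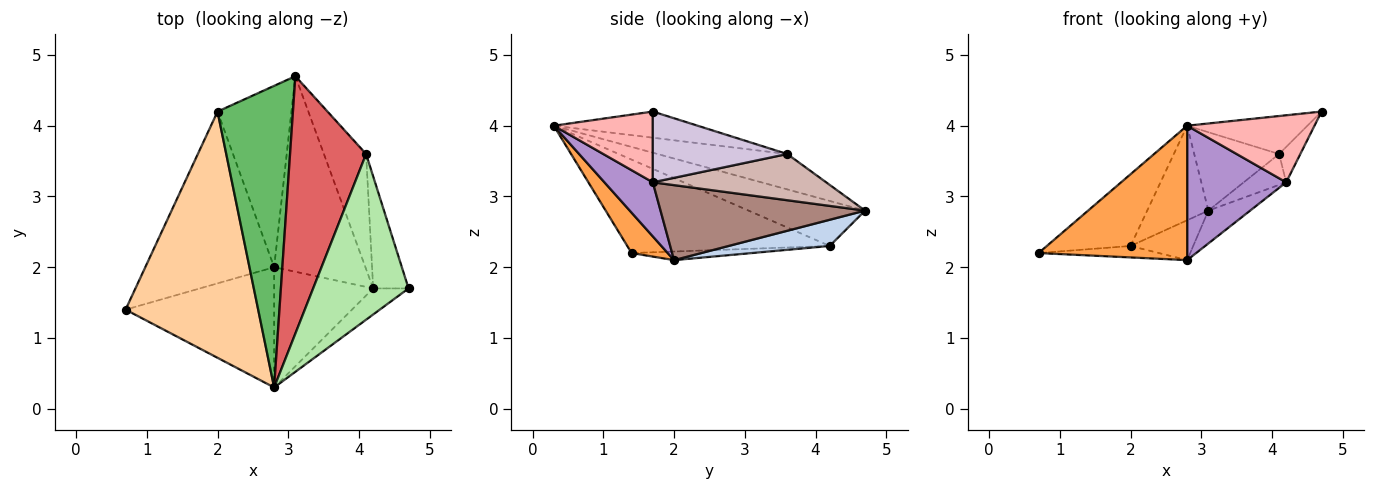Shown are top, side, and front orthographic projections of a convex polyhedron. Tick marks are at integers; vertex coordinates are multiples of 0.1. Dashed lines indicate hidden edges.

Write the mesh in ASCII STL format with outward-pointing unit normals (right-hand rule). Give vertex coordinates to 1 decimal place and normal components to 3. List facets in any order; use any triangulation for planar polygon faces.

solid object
 facet normal -0.066 0.066 -0.996
  outer loop
   vertex 2.0 4.2 2.3
   vertex 2.8 2.0 2.1
   vertex 0.7 1.4 2.2
  endloop
 endfacet
 facet normal 0.327 0.203 -0.923
  outer loop
   vertex 2.0 4.2 2.3
   vertex 3.1 4.7 2.8
   vertex 2.8 2.0 2.1
  endloop
 endfacet
 facet normal 0.178 -0.733 -0.656
  outer loop
   vertex 2.8 0.3 4.0
   vertex 0.7 1.4 2.2
   vertex 2.8 2.0 2.1
  endloop
 endfacet
 facet normal -0.560 0.232 0.795
  outer loop
   vertex 2.8 0.3 4.0
   vertex 2.0 4.2 2.3
   vertex 0.7 1.4 2.2
  endloop
 endfacet
 facet normal -0.495 0.260 0.829
  outer loop
   vertex 2.8 0.3 4.0
   vertex 3.1 4.7 2.8
   vertex 2.0 4.2 2.3
  endloop
 endfacet
 facet normal -0.258 0.216 0.942
  outer loop
   vertex 4.1 3.6 3.6
   vertex 2.8 0.3 4.0
   vertex 4.7 1.7 4.2
  endloop
 endfacet
 facet normal -0.407 0.266 0.874
  outer loop
   vertex 4.1 3.6 3.6
   vertex 3.1 4.7 2.8
   vertex 2.8 0.3 4.0
  endloop
 endfacet
 facet normal 0.587 -0.755 -0.293
  outer loop
   vertex 4.2 1.7 3.2
   vertex 4.7 1.7 4.2
   vertex 2.8 0.3 4.0
  endloop
 endfacet
 facet normal 0.342 -0.700 -0.627
  outer loop
   vertex 4.2 1.7 3.2
   vertex 2.8 0.3 4.0
   vertex 2.8 2.0 2.1
  endloop
 endfacet
 facet normal 0.886 0.140 -0.443
  outer loop
   vertex 4.2 1.7 3.2
   vertex 4.1 3.6 3.6
   vertex 4.7 1.7 4.2
  endloop
 endfacet
 facet normal 0.630 0.129 -0.766
  outer loop
   vertex 4.2 1.7 3.2
   vertex 2.8 2.0 2.1
   vertex 3.1 4.7 2.8
  endloop
 endfacet
 facet normal 0.727 0.178 -0.664
  outer loop
   vertex 4.2 1.7 3.2
   vertex 3.1 4.7 2.8
   vertex 4.1 3.6 3.6
  endloop
 endfacet
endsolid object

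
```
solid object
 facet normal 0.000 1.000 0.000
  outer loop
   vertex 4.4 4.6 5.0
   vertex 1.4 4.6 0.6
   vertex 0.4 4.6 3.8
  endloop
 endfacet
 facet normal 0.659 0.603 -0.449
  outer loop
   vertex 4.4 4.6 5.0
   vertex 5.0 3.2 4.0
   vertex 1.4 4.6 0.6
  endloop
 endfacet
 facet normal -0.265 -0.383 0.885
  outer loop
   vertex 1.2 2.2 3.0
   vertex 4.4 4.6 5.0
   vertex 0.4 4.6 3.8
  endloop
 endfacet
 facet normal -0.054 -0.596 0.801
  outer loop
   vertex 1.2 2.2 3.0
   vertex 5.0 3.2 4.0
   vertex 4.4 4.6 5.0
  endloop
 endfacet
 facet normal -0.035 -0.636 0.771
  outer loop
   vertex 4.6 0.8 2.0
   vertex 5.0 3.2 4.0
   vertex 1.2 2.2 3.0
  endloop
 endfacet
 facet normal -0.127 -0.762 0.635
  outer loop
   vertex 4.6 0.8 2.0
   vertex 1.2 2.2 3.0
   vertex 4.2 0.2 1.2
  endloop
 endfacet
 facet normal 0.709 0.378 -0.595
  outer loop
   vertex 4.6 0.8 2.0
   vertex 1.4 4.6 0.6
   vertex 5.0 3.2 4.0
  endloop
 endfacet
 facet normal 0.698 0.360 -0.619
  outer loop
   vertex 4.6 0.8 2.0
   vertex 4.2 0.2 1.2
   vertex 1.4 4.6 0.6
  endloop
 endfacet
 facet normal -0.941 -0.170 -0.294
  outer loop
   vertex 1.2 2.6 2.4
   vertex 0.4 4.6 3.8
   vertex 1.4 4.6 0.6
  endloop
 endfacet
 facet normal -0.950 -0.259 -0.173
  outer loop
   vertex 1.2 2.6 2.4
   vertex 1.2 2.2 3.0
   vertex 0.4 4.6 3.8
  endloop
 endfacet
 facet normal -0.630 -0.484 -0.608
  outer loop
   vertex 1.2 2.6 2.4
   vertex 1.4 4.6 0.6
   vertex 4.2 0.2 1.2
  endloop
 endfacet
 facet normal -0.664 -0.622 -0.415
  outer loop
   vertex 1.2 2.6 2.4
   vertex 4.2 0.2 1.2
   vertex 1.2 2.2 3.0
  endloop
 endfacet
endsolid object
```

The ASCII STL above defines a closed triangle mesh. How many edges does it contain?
18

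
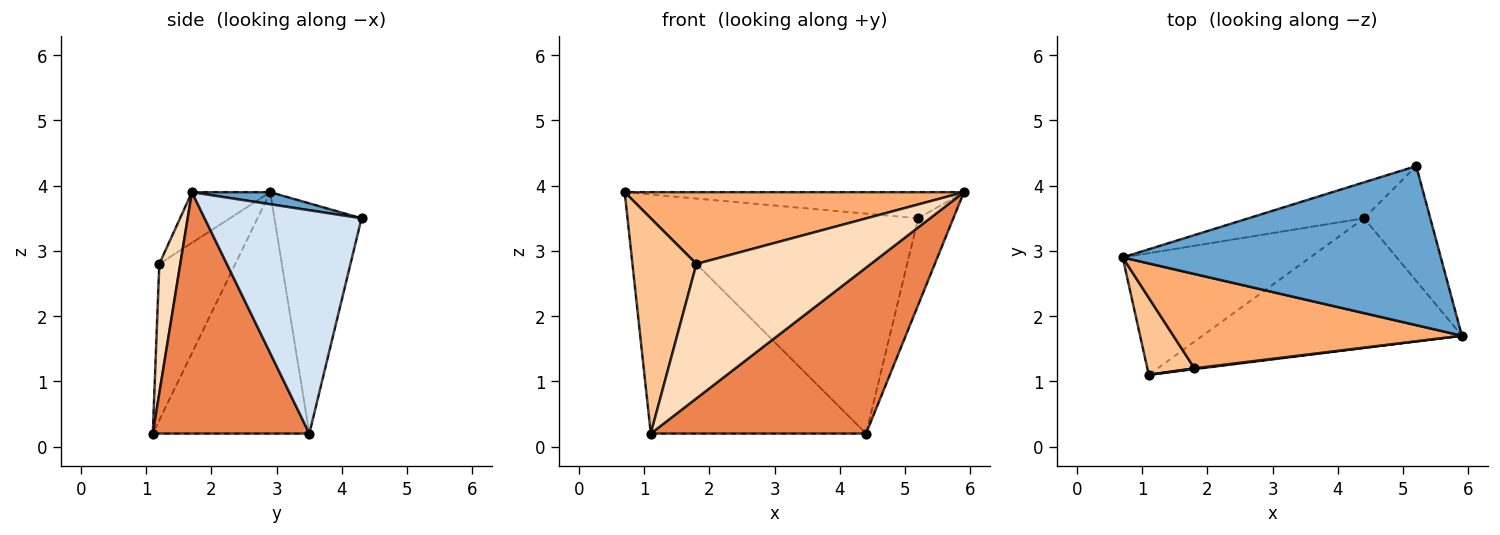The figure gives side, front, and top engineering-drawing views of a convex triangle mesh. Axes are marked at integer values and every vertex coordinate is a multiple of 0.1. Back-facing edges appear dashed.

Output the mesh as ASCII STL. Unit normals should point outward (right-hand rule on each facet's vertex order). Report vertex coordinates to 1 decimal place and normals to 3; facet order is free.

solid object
 facet normal 0.037 0.162 0.986
  outer loop
   vertex 5.2 4.3 3.5
   vertex 0.7 2.9 3.9
   vertex 5.9 1.7 3.9
  endloop
 endfacet
 facet normal -0.306 0.940 -0.154
  outer loop
   vertex 4.4 3.5 0.2
   vertex 0.7 2.9 3.9
   vertex 5.2 4.3 3.5
  endloop
 endfacet
 facet normal -0.535 0.736 -0.416
  outer loop
   vertex 4.4 3.5 0.2
   vertex 1.1 1.1 0.2
   vertex 0.7 2.9 3.9
  endloop
 endfacet
 facet normal 0.937 0.210 -0.278
  outer loop
   vertex 4.4 3.5 0.2
   vertex 5.2 4.3 3.5
   vertex 5.9 1.7 3.9
  endloop
 endfacet
 facet normal 0.497 -0.684 -0.534
  outer loop
   vertex 4.4 3.5 0.2
   vertex 5.9 1.7 3.9
   vertex 1.1 1.1 0.2
  endloop
 endfacet
 facet normal -0.138 -0.600 0.788
  outer loop
   vertex 1.8 1.2 2.8
   vertex 5.9 1.7 3.9
   vertex 0.7 2.9 3.9
  endloop
 endfacet
 facet normal -0.745 -0.628 0.225
  outer loop
   vertex 1.8 1.2 2.8
   vertex 0.7 2.9 3.9
   vertex 1.1 1.1 0.2
  endloop
 endfacet
 facet normal 0.119 -0.993 0.006
  outer loop
   vertex 1.8 1.2 2.8
   vertex 1.1 1.1 0.2
   vertex 5.9 1.7 3.9
  endloop
 endfacet
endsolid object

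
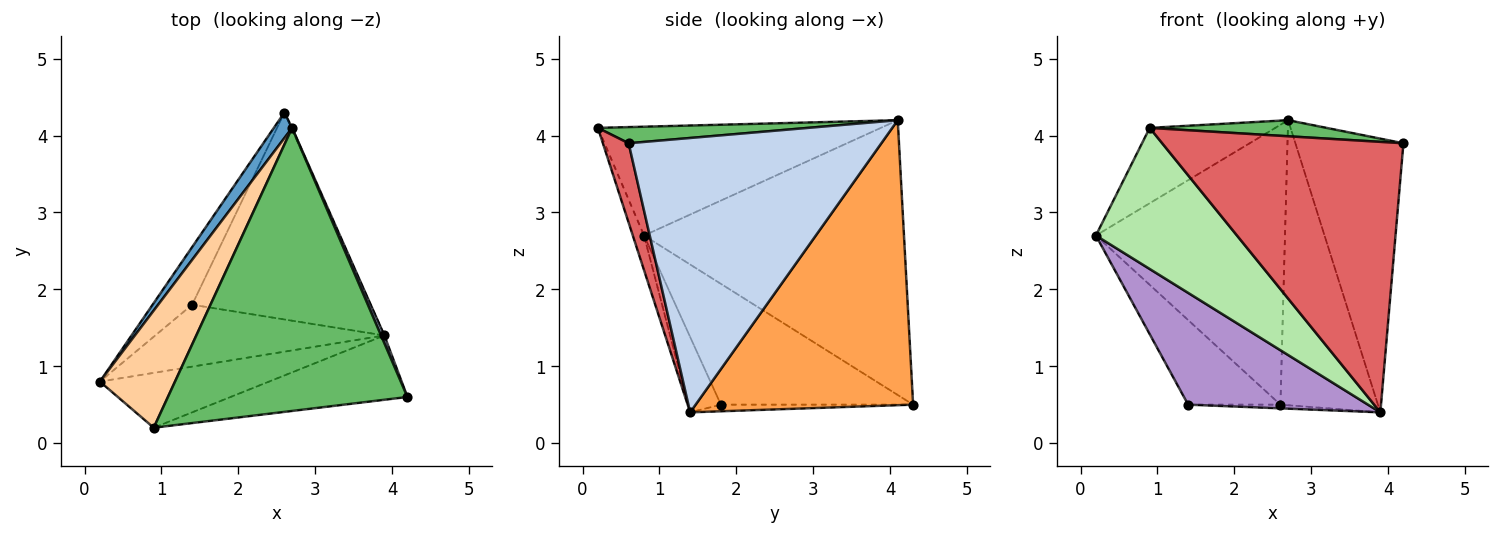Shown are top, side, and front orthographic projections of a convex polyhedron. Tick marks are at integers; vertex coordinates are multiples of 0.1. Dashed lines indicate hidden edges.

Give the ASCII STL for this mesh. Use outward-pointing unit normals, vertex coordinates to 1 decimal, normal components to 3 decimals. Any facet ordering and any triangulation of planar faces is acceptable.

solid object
 facet normal -0.808 0.587 0.054
  outer loop
   vertex 2.7 4.1 4.2
   vertex 2.6 4.3 0.5
   vertex 0.2 0.8 2.7
  endloop
 endfacet
 facet normal 0.919 0.393 0.011
  outer loop
   vertex 3.9 1.4 0.4
   vertex 2.7 4.1 4.2
   vertex 4.2 0.6 3.9
  endloop
 endfacet
 facet normal 0.912 0.409 -0.003
  outer loop
   vertex 3.9 1.4 0.4
   vertex 2.6 4.3 0.5
   vertex 2.7 4.1 4.2
  endloop
 endfacet
 facet normal -0.773 0.343 0.534
  outer loop
   vertex 0.9 0.2 4.1
   vertex 2.7 4.1 4.2
   vertex 0.2 0.8 2.7
  endloop
 endfacet
 facet normal 0.067 -0.057 0.996
  outer loop
   vertex 0.9 0.2 4.1
   vertex 4.2 0.6 3.9
   vertex 2.7 4.1 4.2
  endloop
 endfacet
 facet normal -0.074 -0.929 -0.361
  outer loop
   vertex 0.9 0.2 4.1
   vertex 0.2 0.8 2.7
   vertex 3.9 1.4 0.4
  endloop
 endfacet
 facet normal 0.103 -0.968 -0.230
  outer loop
   vertex 0.9 0.2 4.1
   vertex 3.9 1.4 0.4
   vertex 4.2 0.6 3.9
  endloop
 endfacet
 facet normal -0.865 0.415 -0.283
  outer loop
   vertex 1.4 1.8 0.5
   vertex 0.2 0.8 2.7
   vertex 2.6 4.3 0.5
  endloop
 endfacet
 facet normal -0.157 -0.864 -0.479
  outer loop
   vertex 1.4 1.8 0.5
   vertex 3.9 1.4 0.4
   vertex 0.2 0.8 2.7
  endloop
 endfacet
 facet normal -0.037 0.018 -0.999
  outer loop
   vertex 1.4 1.8 0.5
   vertex 2.6 4.3 0.5
   vertex 3.9 1.4 0.4
  endloop
 endfacet
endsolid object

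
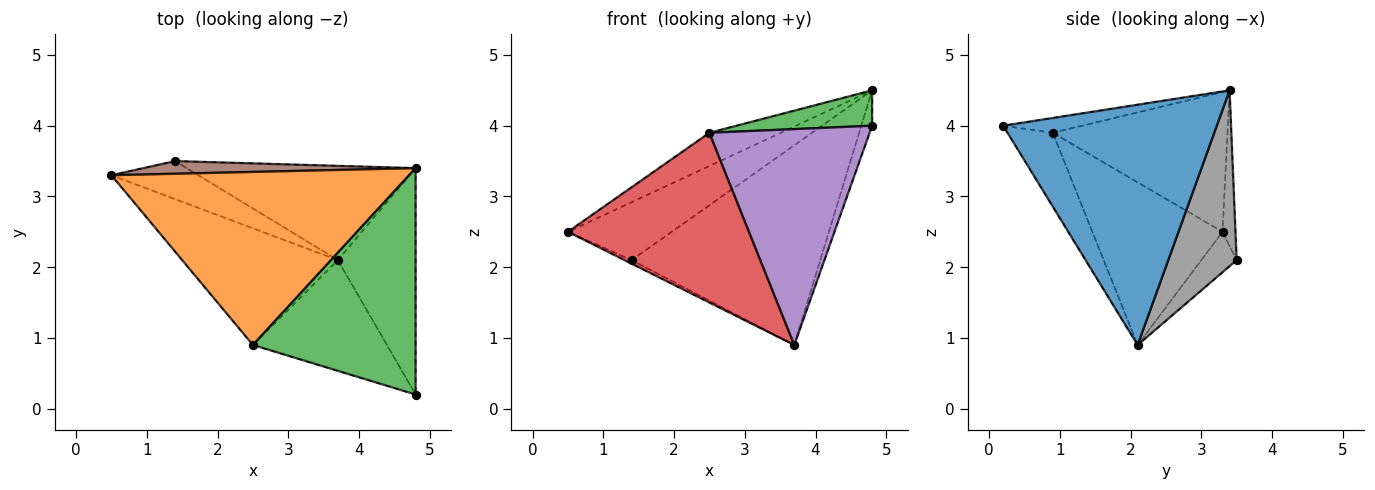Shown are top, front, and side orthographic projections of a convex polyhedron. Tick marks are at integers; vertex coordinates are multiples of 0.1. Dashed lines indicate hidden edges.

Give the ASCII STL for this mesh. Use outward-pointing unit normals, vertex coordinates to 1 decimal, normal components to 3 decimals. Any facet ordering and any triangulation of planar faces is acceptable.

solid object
 facet normal 0.950 0.048 -0.308
  outer loop
   vertex 3.7 2.1 0.9
   vertex 4.8 3.4 4.5
   vertex 4.8 0.2 4.0
  endloop
 endfacet
 facet normal -0.419 0.171 0.892
  outer loop
   vertex 2.5 0.9 3.9
   vertex 4.8 3.4 4.5
   vertex 0.5 3.3 2.5
  endloop
 endfacet
 facet normal -0.090 -0.154 0.984
  outer loop
   vertex 2.5 0.9 3.9
   vertex 4.8 0.2 4.0
   vertex 4.8 3.4 4.5
  endloop
 endfacet
 facet normal -0.510 -0.709 -0.487
  outer loop
   vertex 2.5 0.9 3.9
   vertex 0.5 3.3 2.5
   vertex 3.7 2.1 0.9
  endloop
 endfacet
 facet normal -0.243 -0.863 -0.443
  outer loop
   vertex 2.5 0.9 3.9
   vertex 3.7 2.1 0.9
   vertex 4.8 0.2 4.0
  endloop
 endfacet
 facet normal -0.121 0.970 0.212
  outer loop
   vertex 1.4 3.5 2.1
   vertex 0.5 3.3 2.5
   vertex 4.8 3.4 4.5
  endloop
 endfacet
 facet normal -0.420 0.084 -0.904
  outer loop
   vertex 1.4 3.5 2.1
   vertex 3.7 2.1 0.9
   vertex 0.5 3.3 2.5
  endloop
 endfacet
 facet normal 0.312 0.859 -0.406
  outer loop
   vertex 1.4 3.5 2.1
   vertex 4.8 3.4 4.5
   vertex 3.7 2.1 0.9
  endloop
 endfacet
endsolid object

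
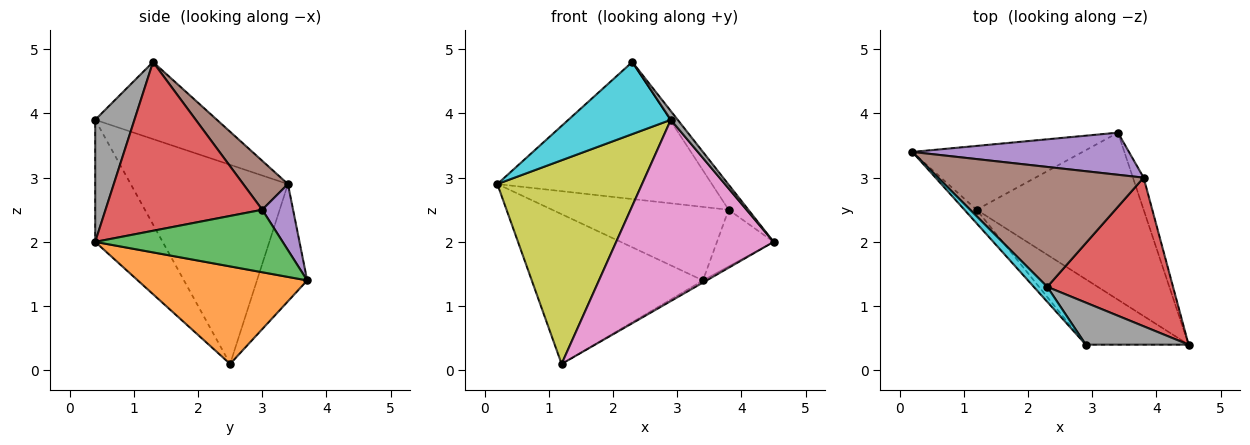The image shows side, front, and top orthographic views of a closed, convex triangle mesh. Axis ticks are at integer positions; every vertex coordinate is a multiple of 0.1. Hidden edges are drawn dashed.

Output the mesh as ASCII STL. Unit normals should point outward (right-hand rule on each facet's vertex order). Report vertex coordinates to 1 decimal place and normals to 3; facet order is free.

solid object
 facet normal -0.261 0.888 -0.379
  outer loop
   vertex 1.2 2.5 0.1
   vertex 0.2 3.4 2.9
   vertex 3.4 3.7 1.4
  endloop
 endfacet
 facet normal 0.504 0.011 -0.864
  outer loop
   vertex 1.2 2.5 0.1
   vertex 3.4 3.7 1.4
   vertex 4.5 0.4 2.0
  endloop
 endfacet
 facet normal 0.945 0.285 -0.162
  outer loop
   vertex 3.8 3.0 2.5
   vertex 4.5 0.4 2.0
   vertex 3.4 3.7 1.4
  endloop
 endfacet
 facet normal 0.798 0.100 0.595
  outer loop
   vertex 3.8 3.0 2.5
   vertex 2.3 1.3 4.8
   vertex 4.5 0.4 2.0
  endloop
 endfacet
 facet normal 0.150 0.858 0.491
  outer loop
   vertex 3.8 3.0 2.5
   vertex 3.4 3.7 1.4
   vertex 0.2 3.4 2.9
  endloop
 endfacet
 facet normal 0.155 0.743 0.651
  outer loop
   vertex 3.8 3.0 2.5
   vertex 0.2 3.4 2.9
   vertex 2.3 1.3 4.8
  endloop
 endfacet
 facet normal -0.374 -0.872 -0.315
  outer loop
   vertex 2.9 0.4 3.9
   vertex 1.2 2.5 0.1
   vertex 4.5 0.4 2.0
  endloop
 endfacet
 facet normal 0.758 -0.133 0.638
  outer loop
   vertex 2.9 0.4 3.9
   vertex 4.5 0.4 2.0
   vertex 2.3 1.3 4.8
  endloop
 endfacet
 facet normal -0.735 -0.677 -0.045
  outer loop
   vertex 2.9 0.4 3.9
   vertex 0.2 3.4 2.9
   vertex 1.2 2.5 0.1
  endloop
 endfacet
 facet normal -0.758 -0.638 0.133
  outer loop
   vertex 2.9 0.4 3.9
   vertex 2.3 1.3 4.8
   vertex 0.2 3.4 2.9
  endloop
 endfacet
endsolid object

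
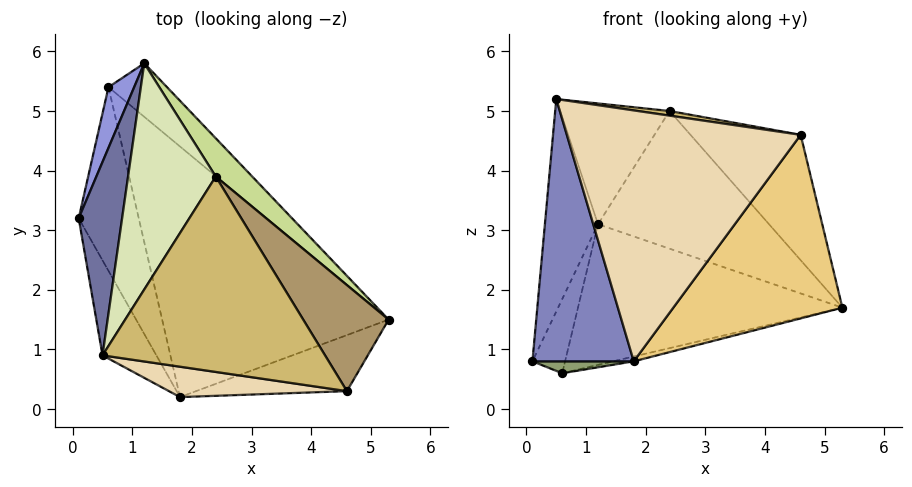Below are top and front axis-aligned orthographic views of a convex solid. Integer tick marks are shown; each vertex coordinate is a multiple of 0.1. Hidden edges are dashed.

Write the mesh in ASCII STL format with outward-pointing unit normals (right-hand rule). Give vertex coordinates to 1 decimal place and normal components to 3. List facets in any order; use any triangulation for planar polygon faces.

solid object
 facet normal -0.953 0.223 0.203
  outer loop
   vertex 0.5 0.9 5.2
   vertex 1.2 5.8 3.1
   vertex 0.1 3.2 0.8
  endloop
 endfacet
 facet normal -0.856 -0.485 -0.176
  outer loop
   vertex 1.8 0.2 0.8
   vertex 0.5 0.9 5.2
   vertex 0.1 3.2 0.8
  endloop
 endfacet
 facet normal -0.953 0.234 0.191
  outer loop
   vertex 0.6 5.4 0.6
   vertex 0.1 3.2 0.8
   vertex 1.2 5.8 3.1
  endloop
 endfacet
 facet normal 0.652 0.709 -0.270
  outer loop
   vertex 0.6 5.4 0.6
   vertex 1.2 5.8 3.1
   vertex 5.3 1.5 1.7
  endloop
 endfacet
 facet normal -0.114 -0.064 -0.991
  outer loop
   vertex 0.6 5.4 0.6
   vertex 1.8 0.2 0.8
   vertex 0.1 3.2 0.8
  endloop
 endfacet
 facet normal 0.242 0.019 -0.970
  outer loop
   vertex 0.6 5.4 0.6
   vertex 5.3 1.5 1.7
   vertex 1.8 0.2 0.8
  endloop
 endfacet
 facet normal 0.741 0.648 0.180
  outer loop
   vertex 2.4 3.9 5.0
   vertex 5.3 1.5 1.7
   vertex 1.2 5.8 3.1
  endloop
 endfacet
 facet normal -0.546 0.395 0.739
  outer loop
   vertex 2.4 3.9 5.0
   vertex 1.2 5.8 3.1
   vertex 0.5 0.9 5.2
  endloop
 endfacet
 facet normal 0.807 0.451 0.381
  outer loop
   vertex 4.6 0.3 4.6
   vertex 5.3 1.5 1.7
   vertex 2.4 3.9 5.0
  endloop
 endfacet
 facet normal 0.141 -0.024 0.990
  outer loop
   vertex 4.6 0.3 4.6
   vertex 2.4 3.9 5.0
   vertex 0.5 0.9 5.2
  endloop
 endfacet
 facet normal 0.395 -0.879 -0.268
  outer loop
   vertex 4.6 0.3 4.6
   vertex 1.8 0.2 0.8
   vertex 5.3 1.5 1.7
  endloop
 endfacet
 facet normal -0.127 -0.985 0.119
  outer loop
   vertex 4.6 0.3 4.6
   vertex 0.5 0.9 5.2
   vertex 1.8 0.2 0.8
  endloop
 endfacet
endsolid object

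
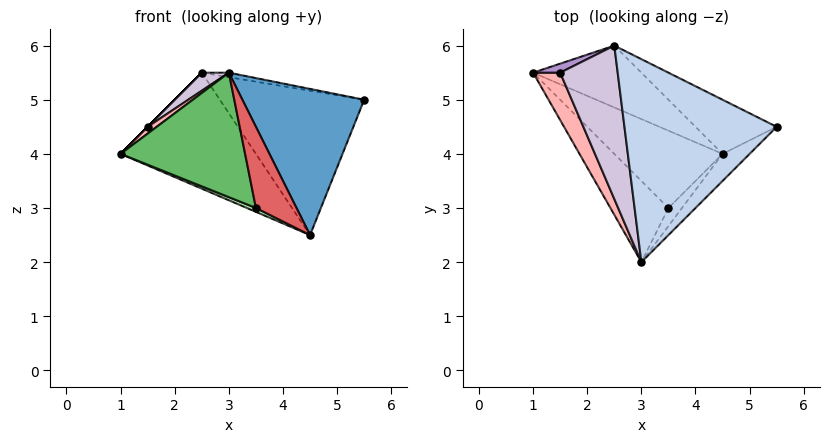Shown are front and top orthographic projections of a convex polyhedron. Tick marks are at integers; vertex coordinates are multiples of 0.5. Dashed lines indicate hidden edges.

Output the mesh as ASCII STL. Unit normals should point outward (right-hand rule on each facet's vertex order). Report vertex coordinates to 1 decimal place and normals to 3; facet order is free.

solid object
 facet normal 0.688 -0.714 -0.132
  outer loop
   vertex 4.5 4.0 2.5
   vertex 5.5 4.5 5.0
   vertex 3.0 2.0 5.5
  endloop
 endfacet
 facet normal 0.175 0.022 0.984
  outer loop
   vertex 2.5 6.0 5.5
   vertex 3.0 2.0 5.5
   vertex 5.5 4.5 5.0
  endloop
 endfacet
 facet normal 0.174 0.869 -0.463
  outer loop
   vertex 2.5 6.0 5.5
   vertex 4.5 4.0 2.5
   vertex 1.0 5.5 4.0
  endloop
 endfacet
 facet normal 0.379 0.866 -0.325
  outer loop
   vertex 2.5 6.0 5.5
   vertex 5.5 4.5 5.0
   vertex 4.5 4.0 2.5
  endloop
 endfacet
 facet normal -0.726 -0.576 -0.376
  outer loop
   vertex 3.5 3.0 3.0
   vertex 3.0 2.0 5.5
   vertex 1.0 5.5 4.0
  endloop
 endfacet
 facet normal -0.410 -0.046 -0.911
  outer loop
   vertex 3.5 3.0 3.0
   vertex 1.0 5.5 4.0
   vertex 4.5 4.0 2.5
  endloop
 endfacet
 facet normal 0.655 -0.737 -0.164
  outer loop
   vertex 3.5 3.0 3.0
   vertex 4.5 4.0 2.5
   vertex 3.0 2.0 5.5
  endloop
 endfacet
 facet normal -0.704 -0.101 0.704
  outer loop
   vertex 1.5 5.5 4.5
   vertex 1.0 5.5 4.0
   vertex 3.0 2.0 5.5
  endloop
 endfacet
 facet normal -0.707 0.000 0.707
  outer loop
   vertex 1.5 5.5 4.5
   vertex 2.5 6.0 5.5
   vertex 1.0 5.5 4.0
  endloop
 endfacet
 facet normal -0.683 -0.085 0.726
  outer loop
   vertex 1.5 5.5 4.5
   vertex 3.0 2.0 5.5
   vertex 2.5 6.0 5.5
  endloop
 endfacet
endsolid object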